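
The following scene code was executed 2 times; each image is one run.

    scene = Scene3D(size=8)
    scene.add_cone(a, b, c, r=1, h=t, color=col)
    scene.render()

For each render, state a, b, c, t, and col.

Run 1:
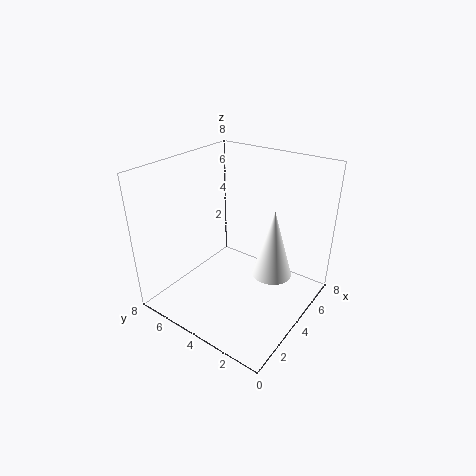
a = 3.5; b = 1.5; c = 3; t = 3.5; col = 'white'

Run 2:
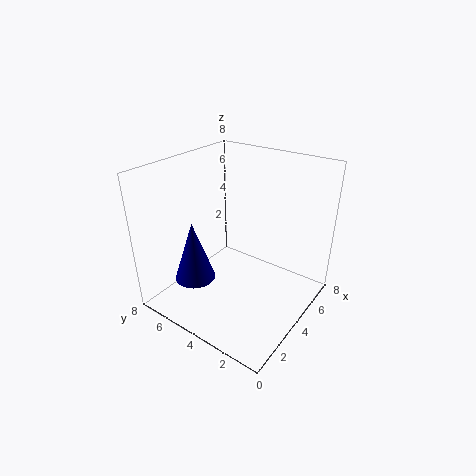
a = 1; b = 4.5; c = 3; t = 3; col = 'navy'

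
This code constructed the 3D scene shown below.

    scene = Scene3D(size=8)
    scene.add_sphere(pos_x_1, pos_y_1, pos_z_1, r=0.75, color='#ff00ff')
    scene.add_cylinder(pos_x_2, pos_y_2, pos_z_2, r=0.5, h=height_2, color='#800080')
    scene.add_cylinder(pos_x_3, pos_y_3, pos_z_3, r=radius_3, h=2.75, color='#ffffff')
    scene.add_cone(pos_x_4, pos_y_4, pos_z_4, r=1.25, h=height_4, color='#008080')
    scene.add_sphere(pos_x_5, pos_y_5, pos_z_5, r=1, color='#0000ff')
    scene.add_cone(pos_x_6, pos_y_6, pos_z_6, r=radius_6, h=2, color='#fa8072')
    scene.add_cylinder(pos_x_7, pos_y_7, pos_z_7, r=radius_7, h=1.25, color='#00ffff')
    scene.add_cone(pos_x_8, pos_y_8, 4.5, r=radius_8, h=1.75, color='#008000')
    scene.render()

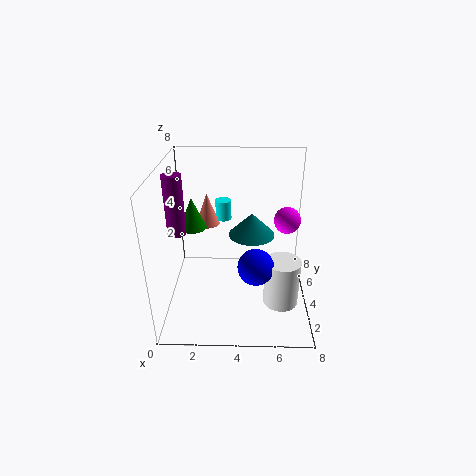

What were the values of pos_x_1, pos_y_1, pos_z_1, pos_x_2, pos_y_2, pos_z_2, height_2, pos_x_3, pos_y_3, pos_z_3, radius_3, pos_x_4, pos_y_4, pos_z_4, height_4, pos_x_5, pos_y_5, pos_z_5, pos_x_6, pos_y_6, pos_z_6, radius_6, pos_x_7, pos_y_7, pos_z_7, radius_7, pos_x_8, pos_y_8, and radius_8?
pos_x_1 = 6.75
pos_y_1 = 4.75
pos_z_1 = 4.75
pos_x_2 = 0.75
pos_y_2 = 3.5
pos_z_2 = 4.5
height_2 = 3.25
pos_x_3 = 6.5
pos_y_3 = 3.25
pos_z_3 = 0.25
radius_3 = 1
pos_x_4 = 4.75
pos_y_4 = 4
pos_z_4 = 4.25
height_4 = 1.25
pos_x_5 = 5
pos_y_5 = 3
pos_z_5 = 2.75
pos_x_6 = 2
pos_y_6 = 6.75
pos_z_6 = 3.5
radius_6 = 0.75
pos_x_7 = 3
pos_y_7 = 7
pos_z_7 = 3.75
radius_7 = 0.5
pos_x_8 = 1.5
pos_y_8 = 4.25
radius_8 = 0.75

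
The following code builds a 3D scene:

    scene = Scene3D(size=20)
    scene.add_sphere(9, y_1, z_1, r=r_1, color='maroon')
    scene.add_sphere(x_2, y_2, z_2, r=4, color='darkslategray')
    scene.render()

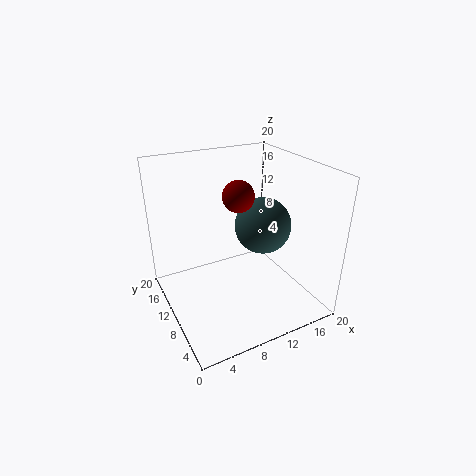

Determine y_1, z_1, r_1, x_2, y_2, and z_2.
y_1 = 8, z_1 = 17, r_1 = 2, x_2 = 14, y_2 = 10, z_2 = 11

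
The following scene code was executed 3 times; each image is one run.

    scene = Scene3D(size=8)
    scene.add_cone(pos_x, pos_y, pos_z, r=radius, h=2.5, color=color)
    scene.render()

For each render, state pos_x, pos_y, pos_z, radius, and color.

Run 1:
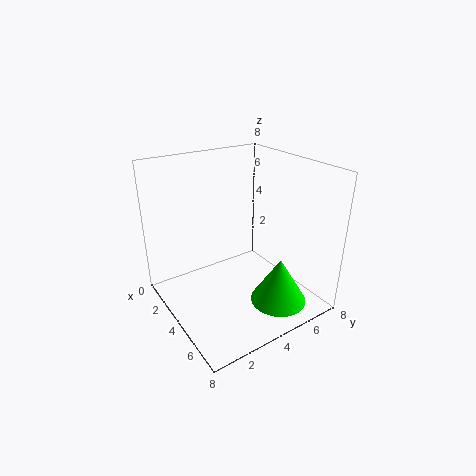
pos_x = 6.5; pos_y = 5; pos_z = 1; radius = 1.5; color = 'lime'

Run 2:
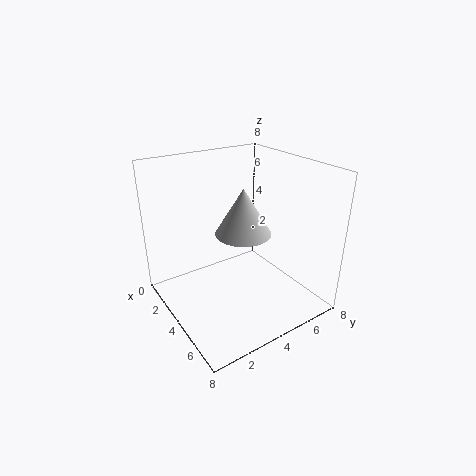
pos_x = 4.5; pos_y = 4; pos_z = 4.5; radius = 1.5; color = 'lightgray'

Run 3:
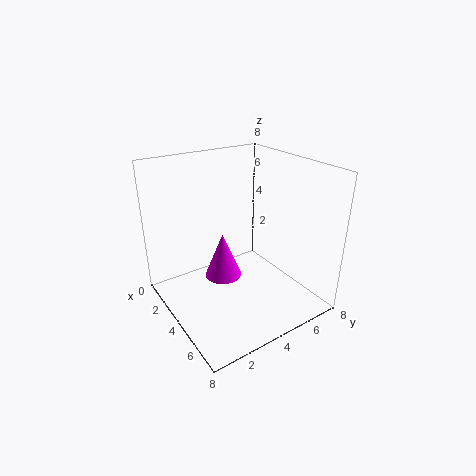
pos_x = 4; pos_y = 3; pos_z = 2; radius = 1; color = 'magenta'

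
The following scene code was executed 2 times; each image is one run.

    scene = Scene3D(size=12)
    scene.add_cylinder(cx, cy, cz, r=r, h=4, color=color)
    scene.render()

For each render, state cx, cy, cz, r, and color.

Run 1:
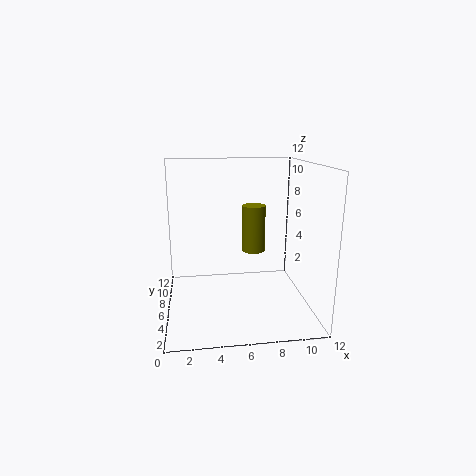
cx = 7.5; cy = 7; cz = 4.5; r = 1; color = 'olive'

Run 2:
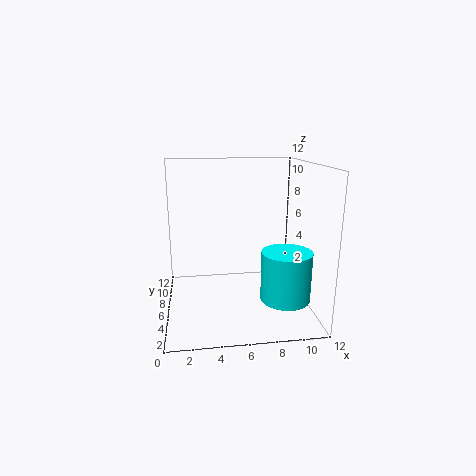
cx = 9.5; cy = 3.5; cz = 1.5; r = 2; color = 'cyan'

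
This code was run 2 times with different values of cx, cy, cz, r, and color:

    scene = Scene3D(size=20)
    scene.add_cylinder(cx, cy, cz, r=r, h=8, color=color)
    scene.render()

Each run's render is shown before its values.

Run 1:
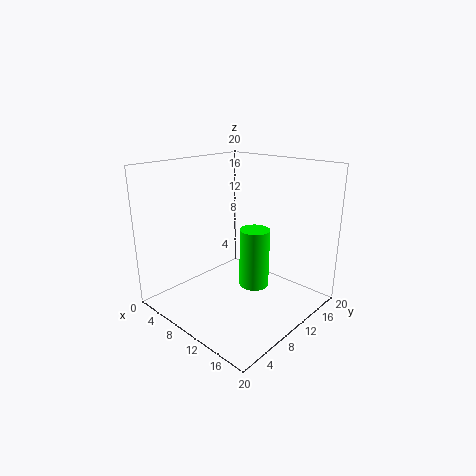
cx = 13, cy = 10, cz = 4, r = 2, color = 'lime'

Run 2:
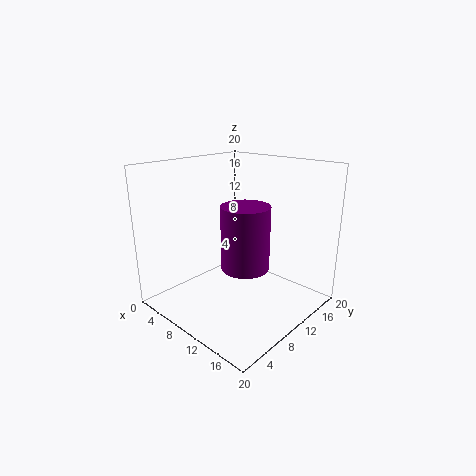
cx = 14, cy = 7, cz = 8, r = 3, color = 'purple'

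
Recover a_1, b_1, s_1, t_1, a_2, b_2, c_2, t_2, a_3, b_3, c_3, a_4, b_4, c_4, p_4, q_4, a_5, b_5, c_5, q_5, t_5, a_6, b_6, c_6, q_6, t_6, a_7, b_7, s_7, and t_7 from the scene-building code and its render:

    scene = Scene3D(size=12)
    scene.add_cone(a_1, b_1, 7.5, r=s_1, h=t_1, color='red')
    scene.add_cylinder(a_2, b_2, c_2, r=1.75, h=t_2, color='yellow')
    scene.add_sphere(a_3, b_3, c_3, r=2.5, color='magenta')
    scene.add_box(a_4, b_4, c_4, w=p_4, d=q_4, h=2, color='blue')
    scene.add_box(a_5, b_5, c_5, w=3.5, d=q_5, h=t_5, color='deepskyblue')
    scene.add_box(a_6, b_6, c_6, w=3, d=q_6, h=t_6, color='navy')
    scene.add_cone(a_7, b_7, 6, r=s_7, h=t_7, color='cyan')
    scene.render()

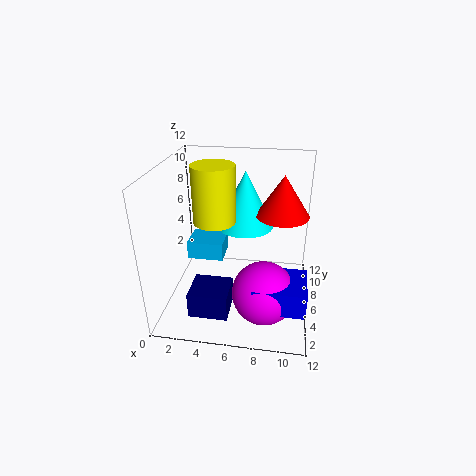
a_1 = 9.5, b_1 = 7.75, s_1 = 2.25, t_1 = 3.5, a_2 = 4, b_2 = 6.25, c_2 = 7.25, t_2 = 4.75, a_3 = 8.5, b_3 = 3.25, c_3 = 2.75, a_4 = 7.75, b_4 = 1.25, c_4 = 2.25, p_4 = 4, q_4 = 3.5, a_5 = 0.5, b_5 = 8.75, c_5 = 1.75, q_5 = 3, t_5 = 1.75, a_6 = 3, b_6 = 0.75, c_6 = 1.75, q_6 = 2.75, t_6 = 2, a_7 = 6.25, b_7 = 8.5, s_7 = 2.5, t_7 = 5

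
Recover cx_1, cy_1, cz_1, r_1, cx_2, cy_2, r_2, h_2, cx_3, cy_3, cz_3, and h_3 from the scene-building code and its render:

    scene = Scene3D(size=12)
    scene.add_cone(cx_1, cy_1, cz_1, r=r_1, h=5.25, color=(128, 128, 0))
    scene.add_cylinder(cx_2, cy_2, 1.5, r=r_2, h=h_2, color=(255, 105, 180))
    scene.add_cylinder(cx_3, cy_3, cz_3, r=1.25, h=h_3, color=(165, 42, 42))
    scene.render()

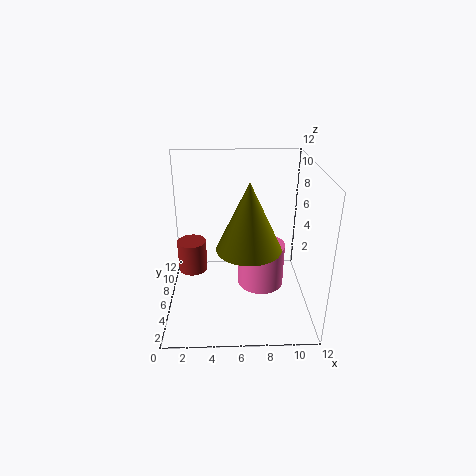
cx_1 = 6.75
cy_1 = 3.75
cz_1 = 6.25
r_1 = 2.5
cx_2 = 8
cy_2 = 6.25
r_2 = 2
h_2 = 3.75
cx_3 = 2
cy_3 = 7
cz_3 = 2.5
h_3 = 2.75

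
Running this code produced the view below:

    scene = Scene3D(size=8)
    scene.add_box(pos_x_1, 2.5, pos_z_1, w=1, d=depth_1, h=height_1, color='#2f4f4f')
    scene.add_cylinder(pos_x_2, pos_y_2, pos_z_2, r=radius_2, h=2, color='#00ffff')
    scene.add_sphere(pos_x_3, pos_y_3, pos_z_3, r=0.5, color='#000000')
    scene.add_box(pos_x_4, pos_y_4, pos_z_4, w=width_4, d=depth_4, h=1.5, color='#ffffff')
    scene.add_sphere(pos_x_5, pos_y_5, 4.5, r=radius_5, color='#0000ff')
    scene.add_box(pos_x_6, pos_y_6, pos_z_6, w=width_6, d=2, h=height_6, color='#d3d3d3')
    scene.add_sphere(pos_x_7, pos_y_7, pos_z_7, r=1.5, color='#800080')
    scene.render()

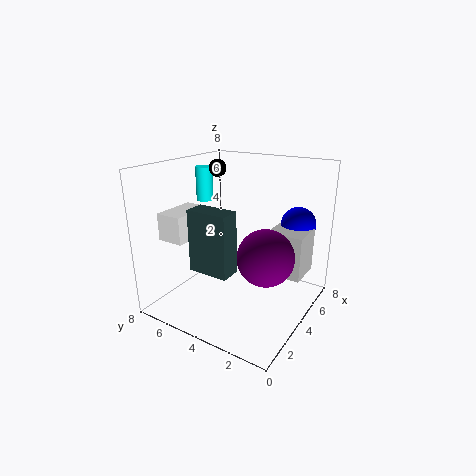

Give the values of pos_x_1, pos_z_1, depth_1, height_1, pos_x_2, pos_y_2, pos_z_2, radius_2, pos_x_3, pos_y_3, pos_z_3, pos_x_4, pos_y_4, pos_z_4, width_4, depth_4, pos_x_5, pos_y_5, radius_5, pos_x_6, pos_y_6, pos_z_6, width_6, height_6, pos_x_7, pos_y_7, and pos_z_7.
pos_x_1 = 0.5
pos_z_1 = 3.5
depth_1 = 2
height_1 = 3
pos_x_2 = 5
pos_y_2 = 7
pos_z_2 = 5.5
radius_2 = 0.5
pos_x_3 = 5
pos_y_3 = 6
pos_z_3 = 7.5
pos_x_4 = 1.5
pos_y_4 = 6
pos_z_4 = 4
width_4 = 2.5
depth_4 = 1.5
pos_x_5 = 6.5
pos_y_5 = 1.5
radius_5 = 1
pos_x_6 = 4.5
pos_y_6 = 0.5
pos_z_6 = 2
width_6 = 2
height_6 = 2.5
pos_x_7 = 3.5
pos_y_7 = 2
pos_z_7 = 3.5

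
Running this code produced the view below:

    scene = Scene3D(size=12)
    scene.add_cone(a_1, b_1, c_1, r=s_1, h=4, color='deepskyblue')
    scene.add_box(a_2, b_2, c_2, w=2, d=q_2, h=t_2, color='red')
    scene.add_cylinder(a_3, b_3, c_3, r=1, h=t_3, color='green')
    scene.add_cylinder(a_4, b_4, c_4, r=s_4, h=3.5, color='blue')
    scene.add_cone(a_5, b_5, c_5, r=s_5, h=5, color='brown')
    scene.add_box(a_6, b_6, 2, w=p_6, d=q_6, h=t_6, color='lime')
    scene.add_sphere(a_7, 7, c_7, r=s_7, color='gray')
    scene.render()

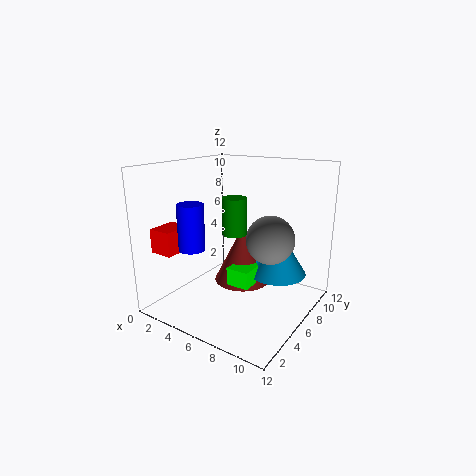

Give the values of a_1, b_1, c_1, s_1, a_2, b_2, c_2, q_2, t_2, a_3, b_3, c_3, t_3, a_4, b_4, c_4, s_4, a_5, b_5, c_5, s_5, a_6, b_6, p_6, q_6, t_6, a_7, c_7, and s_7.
a_1 = 8.5, b_1 = 8.5, c_1 = 2.5, s_1 = 2.5, a_2 = 0.5, b_2 = 1.5, c_2 = 5, q_2 = 2.5, t_2 = 2, a_3 = 6, b_3 = 5.5, c_3 = 6.5, t_3 = 3, a_4 = 4.5, b_4 = 2, c_4 = 6, s_4 = 1, a_5 = 5.5, b_5 = 7.5, c_5 = 1.5, s_5 = 2.5, a_6 = 5.5, b_6 = 5, p_6 = 2, q_6 = 3, t_6 = 1.5, a_7 = 8.5, c_7 = 6, s_7 = 2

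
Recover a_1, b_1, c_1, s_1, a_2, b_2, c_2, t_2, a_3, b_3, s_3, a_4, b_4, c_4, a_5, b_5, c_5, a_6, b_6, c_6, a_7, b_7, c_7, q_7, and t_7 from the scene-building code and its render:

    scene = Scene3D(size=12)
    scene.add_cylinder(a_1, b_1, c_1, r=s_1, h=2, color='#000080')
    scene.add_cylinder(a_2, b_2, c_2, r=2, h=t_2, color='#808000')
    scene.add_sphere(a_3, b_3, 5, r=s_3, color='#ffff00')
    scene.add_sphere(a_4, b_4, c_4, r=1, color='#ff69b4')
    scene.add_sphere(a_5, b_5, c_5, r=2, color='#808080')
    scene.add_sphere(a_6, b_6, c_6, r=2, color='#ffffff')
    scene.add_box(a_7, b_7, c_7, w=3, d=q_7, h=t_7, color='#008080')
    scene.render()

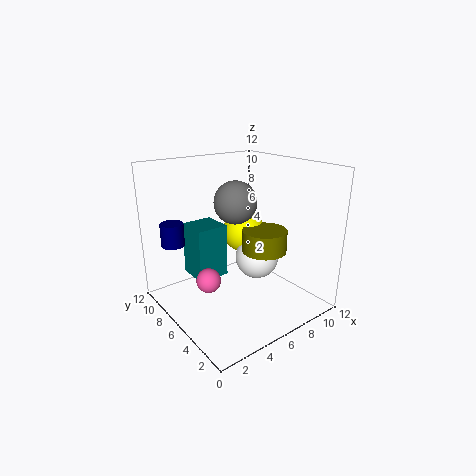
a_1 = 2; b_1 = 10; c_1 = 5; s_1 = 1; a_2 = 9; b_2 = 6; c_2 = 4; t_2 = 2; a_3 = 9; b_3 = 9; s_3 = 2; a_4 = 3; b_4 = 6; c_4 = 3; a_5 = 8; b_5 = 9; c_5 = 8; a_6 = 9; b_6 = 7; c_6 = 3; a_7 = 4; b_7 = 9; c_7 = 1; q_7 = 3; t_7 = 5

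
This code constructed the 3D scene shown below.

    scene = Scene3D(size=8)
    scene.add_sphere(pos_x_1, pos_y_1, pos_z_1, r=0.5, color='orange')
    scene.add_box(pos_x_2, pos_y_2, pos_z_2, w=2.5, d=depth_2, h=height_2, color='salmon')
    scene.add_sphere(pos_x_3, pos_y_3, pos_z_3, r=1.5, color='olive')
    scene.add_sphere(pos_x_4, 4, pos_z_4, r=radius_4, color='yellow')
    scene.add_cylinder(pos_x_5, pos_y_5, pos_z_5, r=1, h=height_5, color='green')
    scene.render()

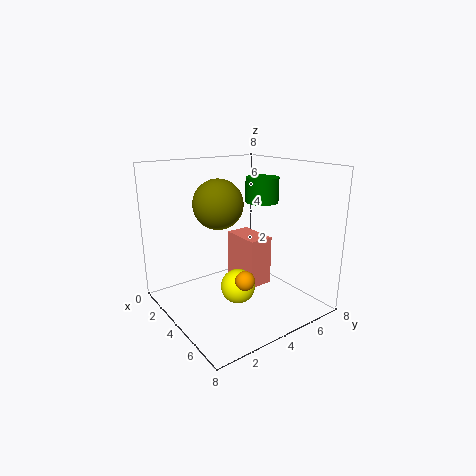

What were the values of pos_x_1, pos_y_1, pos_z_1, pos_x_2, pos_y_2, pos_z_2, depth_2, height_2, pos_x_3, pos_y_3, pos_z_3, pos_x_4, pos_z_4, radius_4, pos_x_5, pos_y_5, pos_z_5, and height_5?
pos_x_1 = 6, pos_y_1 = 3, pos_z_1 = 2.5, pos_x_2 = 1.5, pos_y_2 = 5, pos_z_2 = 0.5, depth_2 = 1.5, height_2 = 3, pos_x_3 = 2, pos_y_3 = 4, pos_z_3 = 5.5, pos_x_4 = 4, pos_z_4 = 1, radius_4 = 1, pos_x_5 = 3, pos_y_5 = 6.5, pos_z_5 = 5.5, height_5 = 1.5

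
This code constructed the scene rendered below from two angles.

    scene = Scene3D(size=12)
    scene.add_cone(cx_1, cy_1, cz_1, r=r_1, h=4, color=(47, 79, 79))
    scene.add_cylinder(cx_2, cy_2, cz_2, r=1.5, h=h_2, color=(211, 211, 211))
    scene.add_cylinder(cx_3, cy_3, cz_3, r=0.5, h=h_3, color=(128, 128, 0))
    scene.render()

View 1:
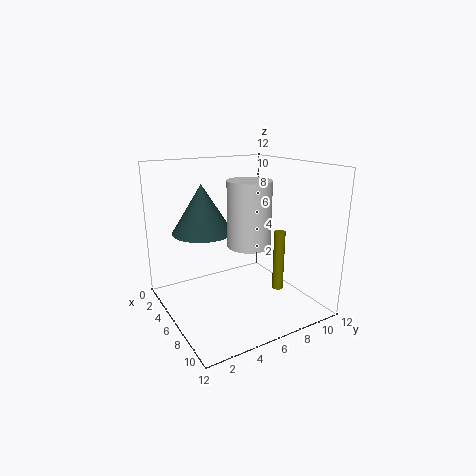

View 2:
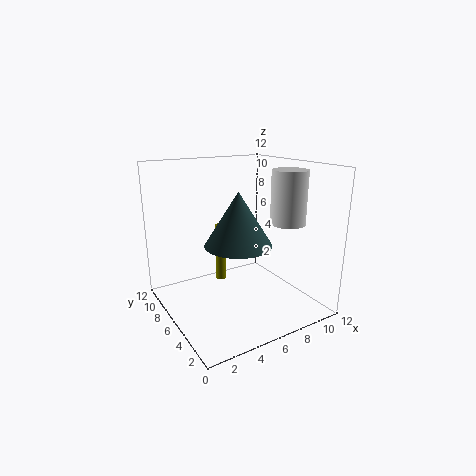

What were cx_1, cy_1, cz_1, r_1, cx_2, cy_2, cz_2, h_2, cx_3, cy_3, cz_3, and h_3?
cx_1 = 4.5, cy_1 = 3.5, cz_1 = 6.5, r_1 = 2.5, cx_2 = 10, cy_2 = 4.5, cz_2 = 7, h_2 = 4.5, cx_3 = 6.5, cy_3 = 10, cz_3 = 0.5, h_3 = 5.5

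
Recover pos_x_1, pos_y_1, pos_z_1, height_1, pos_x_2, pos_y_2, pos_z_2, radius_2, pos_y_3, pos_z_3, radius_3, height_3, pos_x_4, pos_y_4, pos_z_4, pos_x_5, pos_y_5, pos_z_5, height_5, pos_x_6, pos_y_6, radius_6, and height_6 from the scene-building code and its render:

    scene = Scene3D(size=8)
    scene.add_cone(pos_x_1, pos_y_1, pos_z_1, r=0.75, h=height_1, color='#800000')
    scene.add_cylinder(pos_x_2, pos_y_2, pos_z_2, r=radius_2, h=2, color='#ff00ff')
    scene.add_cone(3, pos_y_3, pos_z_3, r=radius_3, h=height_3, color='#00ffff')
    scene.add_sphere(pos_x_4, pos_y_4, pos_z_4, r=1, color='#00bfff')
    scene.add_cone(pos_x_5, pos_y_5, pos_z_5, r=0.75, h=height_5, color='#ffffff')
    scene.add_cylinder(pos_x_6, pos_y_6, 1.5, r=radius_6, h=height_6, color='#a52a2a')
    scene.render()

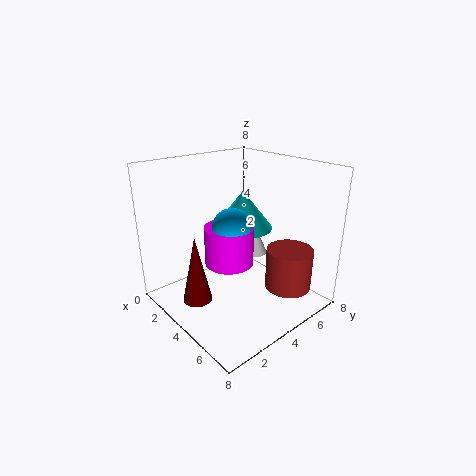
pos_x_1 = 4.25
pos_y_1 = 1
pos_z_1 = 1.5
height_1 = 3.5
pos_x_2 = 4.75
pos_y_2 = 2.75
pos_z_2 = 3.25
radius_2 = 1.25
pos_y_3 = 5.25
pos_z_3 = 4
radius_3 = 1.75
height_3 = 2.25
pos_x_4 = 5
pos_y_4 = 2.75
pos_z_4 = 5.25
pos_x_5 = 4
pos_y_5 = 5.25
pos_z_5 = 2.75
height_5 = 1.75
pos_x_6 = 6.5
pos_y_6 = 5.5
radius_6 = 1.25
height_6 = 2.25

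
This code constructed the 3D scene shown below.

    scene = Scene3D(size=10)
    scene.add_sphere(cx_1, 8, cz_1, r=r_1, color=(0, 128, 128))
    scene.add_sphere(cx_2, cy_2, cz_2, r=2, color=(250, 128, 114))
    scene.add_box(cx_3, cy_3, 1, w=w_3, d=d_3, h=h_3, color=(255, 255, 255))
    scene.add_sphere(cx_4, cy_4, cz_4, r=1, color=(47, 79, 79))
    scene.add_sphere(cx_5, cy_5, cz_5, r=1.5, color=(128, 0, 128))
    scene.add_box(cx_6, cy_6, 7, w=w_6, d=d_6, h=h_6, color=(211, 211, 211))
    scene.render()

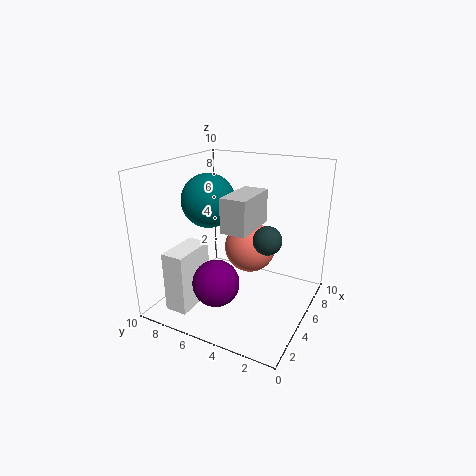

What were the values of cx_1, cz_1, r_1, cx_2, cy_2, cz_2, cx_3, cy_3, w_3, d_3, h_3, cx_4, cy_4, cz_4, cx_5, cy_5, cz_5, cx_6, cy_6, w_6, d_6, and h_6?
cx_1 = 6; cz_1 = 7; r_1 = 2; cx_2 = 8; cy_2 = 5.5; cz_2 = 3; cx_3 = 0.5; cy_3 = 6.5; w_3 = 3; d_3 = 1.5; h_3 = 4; cx_4 = 5.5; cy_4 = 3; cz_4 = 5; cx_5 = 2; cy_5 = 5; cz_5 = 3; cx_6 = 1; cy_6 = 2.5; w_6 = 3; d_6 = 1.5; h_6 = 2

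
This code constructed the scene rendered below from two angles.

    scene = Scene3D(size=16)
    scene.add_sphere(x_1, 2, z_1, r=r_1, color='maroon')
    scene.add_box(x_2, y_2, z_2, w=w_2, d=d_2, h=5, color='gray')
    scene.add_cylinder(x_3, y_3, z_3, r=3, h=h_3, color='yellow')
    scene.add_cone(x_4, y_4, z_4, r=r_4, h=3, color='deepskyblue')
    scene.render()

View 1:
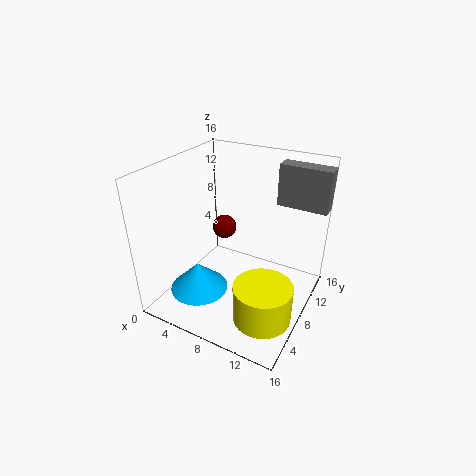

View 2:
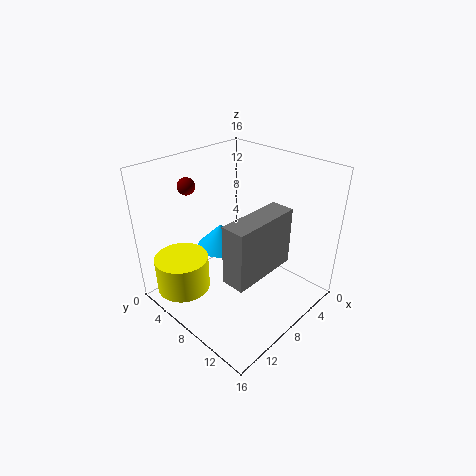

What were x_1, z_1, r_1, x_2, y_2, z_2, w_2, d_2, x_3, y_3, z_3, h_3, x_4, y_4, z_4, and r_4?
x_1 = 10, z_1 = 13, r_1 = 1, x_2 = 10, y_2 = 14, z_2 = 10, w_2 = 6, d_2 = 2, x_3 = 13, y_3 = 4, z_3 = 2, h_3 = 4, x_4 = 6, y_4 = 3, z_4 = 4, r_4 = 3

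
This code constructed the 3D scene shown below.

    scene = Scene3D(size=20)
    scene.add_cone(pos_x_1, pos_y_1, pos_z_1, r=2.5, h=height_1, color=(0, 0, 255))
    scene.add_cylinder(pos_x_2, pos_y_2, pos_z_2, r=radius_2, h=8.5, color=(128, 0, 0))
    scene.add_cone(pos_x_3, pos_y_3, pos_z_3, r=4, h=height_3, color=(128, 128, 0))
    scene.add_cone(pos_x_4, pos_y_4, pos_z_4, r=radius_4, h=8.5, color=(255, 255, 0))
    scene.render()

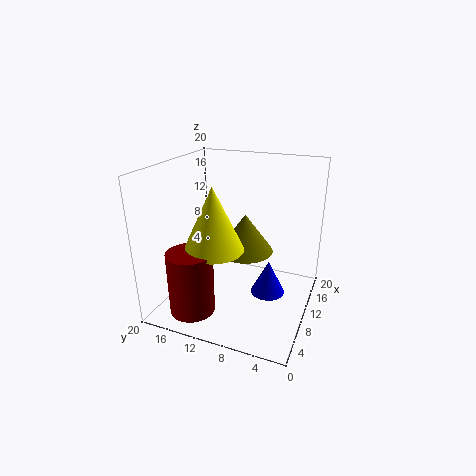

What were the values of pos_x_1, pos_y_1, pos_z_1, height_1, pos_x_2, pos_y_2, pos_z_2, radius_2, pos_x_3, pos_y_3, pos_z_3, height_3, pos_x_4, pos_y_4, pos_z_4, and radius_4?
pos_x_1 = 12
pos_y_1 = 6
pos_z_1 = 1
height_1 = 5
pos_x_2 = 3.5
pos_y_2 = 14
pos_z_2 = 1.5
radius_2 = 3
pos_x_3 = 11.5
pos_y_3 = 9.5
pos_z_3 = 7.5
height_3 = 5.5
pos_x_4 = 6.5
pos_y_4 = 12
pos_z_4 = 9.5
radius_4 = 4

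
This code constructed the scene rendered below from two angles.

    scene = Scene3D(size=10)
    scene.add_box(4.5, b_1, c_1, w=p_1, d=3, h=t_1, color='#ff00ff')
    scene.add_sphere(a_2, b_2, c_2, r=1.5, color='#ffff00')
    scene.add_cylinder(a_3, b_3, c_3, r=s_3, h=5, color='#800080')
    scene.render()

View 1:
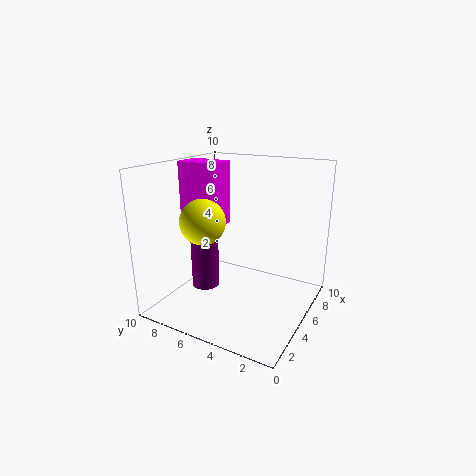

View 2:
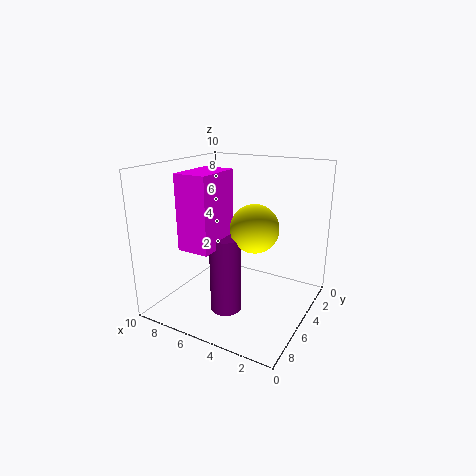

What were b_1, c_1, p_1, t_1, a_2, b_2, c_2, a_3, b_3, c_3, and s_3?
b_1 = 6.5
c_1 = 5.5
p_1 = 2
t_1 = 4.5
a_2 = 3
b_2 = 6.5
c_2 = 6.5
a_3 = 4.5
b_3 = 7.5
c_3 = 1
s_3 = 1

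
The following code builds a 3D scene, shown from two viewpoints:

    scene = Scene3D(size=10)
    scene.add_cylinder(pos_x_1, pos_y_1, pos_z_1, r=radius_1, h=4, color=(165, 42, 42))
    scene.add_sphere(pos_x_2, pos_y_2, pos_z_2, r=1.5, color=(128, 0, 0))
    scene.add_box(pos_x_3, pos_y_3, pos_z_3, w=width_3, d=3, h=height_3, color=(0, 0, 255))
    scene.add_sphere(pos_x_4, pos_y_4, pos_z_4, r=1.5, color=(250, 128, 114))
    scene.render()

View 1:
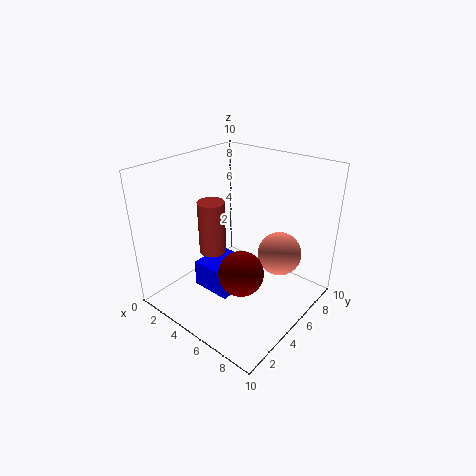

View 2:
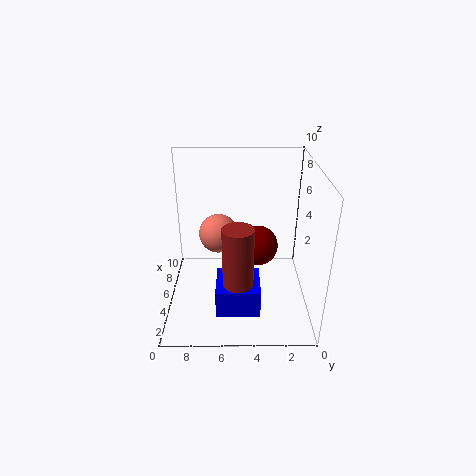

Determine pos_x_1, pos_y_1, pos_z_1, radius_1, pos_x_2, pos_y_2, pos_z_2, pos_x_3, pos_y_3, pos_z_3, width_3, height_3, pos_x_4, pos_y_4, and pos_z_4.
pos_x_1 = 2.5; pos_y_1 = 5; pos_z_1 = 3; radius_1 = 1; pos_x_2 = 6.5; pos_y_2 = 3.5; pos_z_2 = 3.5; pos_x_3 = 2; pos_y_3 = 3.5; pos_z_3 = 0.5; width_3 = 3; height_3 = 2; pos_x_4 = 7.5; pos_y_4 = 6.5; pos_z_4 = 4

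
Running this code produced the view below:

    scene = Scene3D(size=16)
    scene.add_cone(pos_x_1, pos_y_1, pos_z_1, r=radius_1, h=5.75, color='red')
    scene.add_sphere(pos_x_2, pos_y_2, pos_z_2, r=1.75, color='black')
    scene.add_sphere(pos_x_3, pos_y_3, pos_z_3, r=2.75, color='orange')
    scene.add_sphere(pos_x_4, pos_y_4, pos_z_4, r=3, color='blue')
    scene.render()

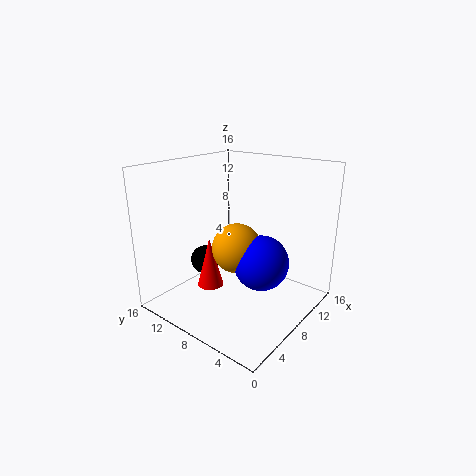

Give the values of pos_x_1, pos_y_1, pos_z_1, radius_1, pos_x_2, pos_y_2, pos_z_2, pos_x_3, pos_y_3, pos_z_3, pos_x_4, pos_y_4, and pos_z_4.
pos_x_1 = 6.25; pos_y_1 = 10.75; pos_z_1 = 2; radius_1 = 1.5; pos_x_2 = 8; pos_y_2 = 13.25; pos_z_2 = 3.75; pos_x_3 = 7.5; pos_y_3 = 7.75; pos_z_3 = 7; pos_x_4 = 8.25; pos_y_4 = 5; pos_z_4 = 5.75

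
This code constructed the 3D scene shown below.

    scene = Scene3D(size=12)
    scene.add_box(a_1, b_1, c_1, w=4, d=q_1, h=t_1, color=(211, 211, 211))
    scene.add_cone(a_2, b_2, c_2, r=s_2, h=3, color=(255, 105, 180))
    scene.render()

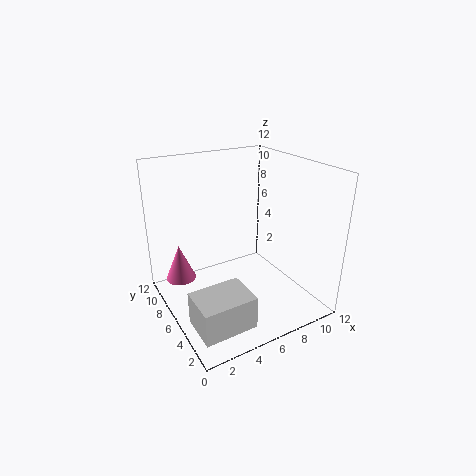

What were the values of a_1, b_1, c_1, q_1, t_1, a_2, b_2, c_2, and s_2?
a_1 = 0.25
b_1 = 0.25
c_1 = 1.75
q_1 = 3
t_1 = 2.5
a_2 = 1.5
b_2 = 8
c_2 = 2.5
s_2 = 1.25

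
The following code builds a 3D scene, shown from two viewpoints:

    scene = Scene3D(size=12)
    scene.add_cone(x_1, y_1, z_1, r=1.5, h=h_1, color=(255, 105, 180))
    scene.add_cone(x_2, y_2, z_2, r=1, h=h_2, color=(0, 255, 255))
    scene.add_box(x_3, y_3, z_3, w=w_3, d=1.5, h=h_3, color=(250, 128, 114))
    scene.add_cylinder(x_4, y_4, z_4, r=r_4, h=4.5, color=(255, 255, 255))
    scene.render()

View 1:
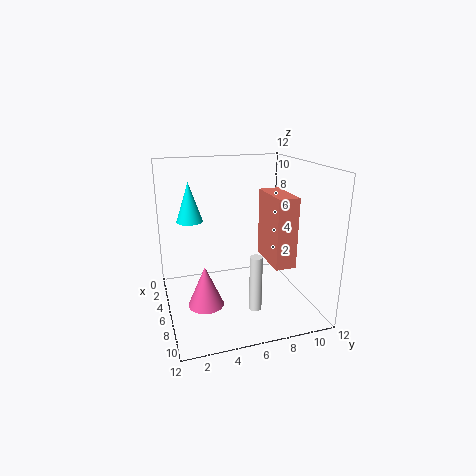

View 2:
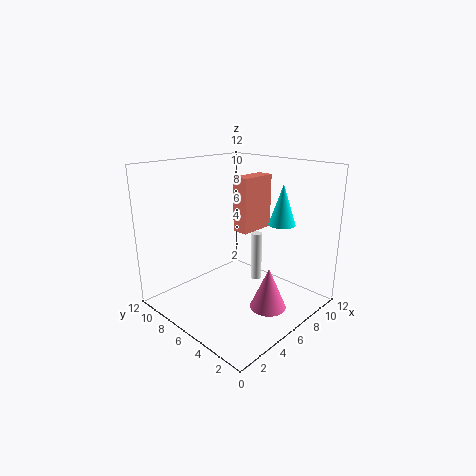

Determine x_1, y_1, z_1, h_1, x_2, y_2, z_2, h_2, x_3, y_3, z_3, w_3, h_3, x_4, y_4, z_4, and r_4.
x_1 = 6.5; y_1 = 3; z_1 = 0.5; h_1 = 3.5; x_2 = 6.5; y_2 = 2; z_2 = 8; h_2 = 3; x_3 = 8; y_3 = 7; z_3 = 5.5; w_3 = 3.5; h_3 = 5; x_4 = 9; y_4 = 6.5; z_4 = 1; r_4 = 0.5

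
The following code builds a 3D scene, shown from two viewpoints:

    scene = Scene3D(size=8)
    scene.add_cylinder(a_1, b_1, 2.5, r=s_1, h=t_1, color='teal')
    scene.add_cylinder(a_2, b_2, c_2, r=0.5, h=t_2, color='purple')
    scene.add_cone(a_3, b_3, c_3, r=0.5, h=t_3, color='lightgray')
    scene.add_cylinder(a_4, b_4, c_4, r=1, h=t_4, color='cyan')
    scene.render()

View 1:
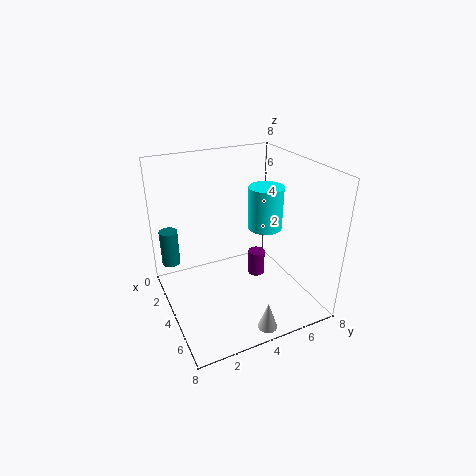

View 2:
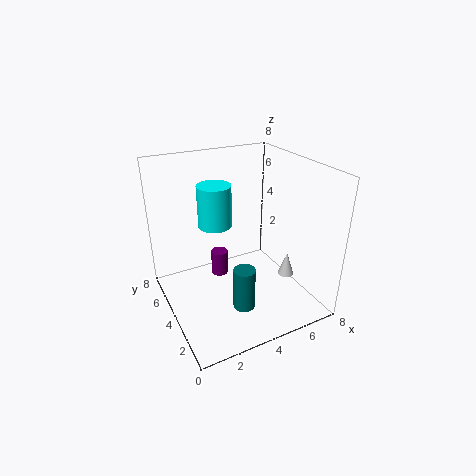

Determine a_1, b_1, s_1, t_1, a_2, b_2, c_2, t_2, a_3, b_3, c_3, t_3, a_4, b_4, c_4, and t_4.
a_1 = 2.5; b_1 = 0.5; s_1 = 0.5; t_1 = 2; a_2 = 3.5; b_2 = 5.5; c_2 = 1; t_2 = 1.5; a_3 = 7.5; b_3 = 4; c_3 = 0.5; t_3 = 1.5; a_4 = 3.5; b_4 = 6; c_4 = 4; t_4 = 2.5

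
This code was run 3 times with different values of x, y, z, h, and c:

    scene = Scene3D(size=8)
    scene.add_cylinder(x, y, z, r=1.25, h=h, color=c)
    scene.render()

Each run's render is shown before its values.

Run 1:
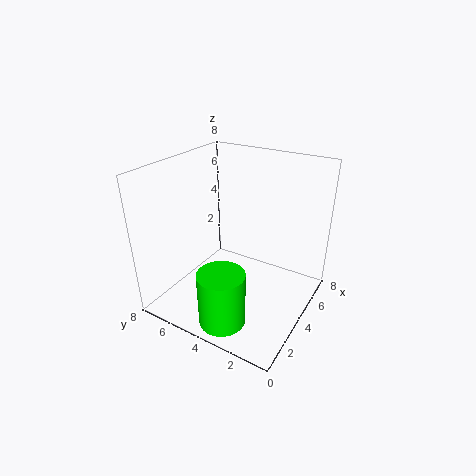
x = 1.5
y = 3.5
z = 0.25
h = 3
c = 'lime'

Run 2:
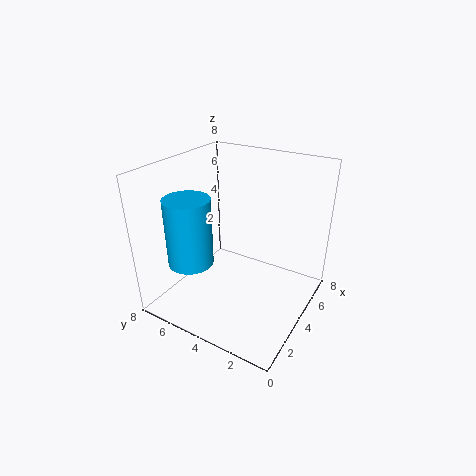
x = 2.25
y = 6
z = 2.75
h = 3.75
c = 'deepskyblue'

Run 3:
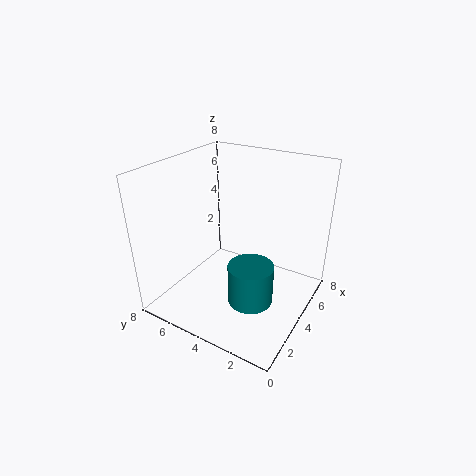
x = 3.25
y = 2.75
z = 0.75
h = 2.25
c = 'teal'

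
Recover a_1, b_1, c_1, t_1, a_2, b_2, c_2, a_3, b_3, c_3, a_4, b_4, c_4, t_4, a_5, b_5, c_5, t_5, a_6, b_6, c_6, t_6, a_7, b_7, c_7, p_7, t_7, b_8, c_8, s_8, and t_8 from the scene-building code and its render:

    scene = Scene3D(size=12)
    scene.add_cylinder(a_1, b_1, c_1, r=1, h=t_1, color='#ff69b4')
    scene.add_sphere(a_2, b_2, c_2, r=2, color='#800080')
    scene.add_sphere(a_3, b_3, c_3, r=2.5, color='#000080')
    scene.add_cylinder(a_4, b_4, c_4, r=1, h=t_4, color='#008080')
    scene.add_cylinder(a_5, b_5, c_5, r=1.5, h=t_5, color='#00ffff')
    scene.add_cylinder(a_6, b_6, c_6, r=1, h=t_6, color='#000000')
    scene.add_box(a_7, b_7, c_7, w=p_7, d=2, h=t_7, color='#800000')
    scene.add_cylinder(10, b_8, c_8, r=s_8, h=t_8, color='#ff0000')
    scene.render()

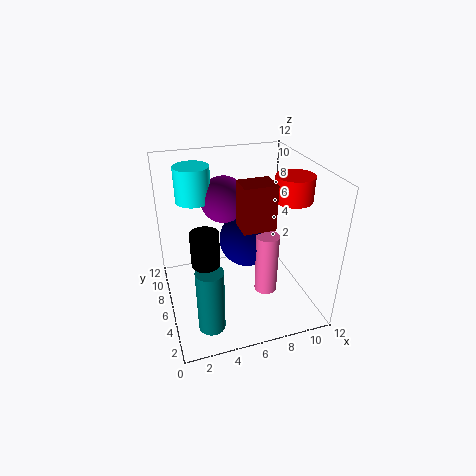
a_1 = 8.5, b_1 = 5.5, c_1 = 0.5, t_1 = 5.5, a_2 = 5.5, b_2 = 8.5, c_2 = 8.5, a_3 = 7.5, b_3 = 8, c_3 = 4.5, a_4 = 2.5, b_4 = 1.5, c_4 = 1.5, t_4 = 5, a_5 = 3, b_5 = 9, c_5 = 8.5, t_5 = 3, a_6 = 2.5, b_6 = 2.5, c_6 = 6.5, t_6 = 2.5, a_7 = 5.5, b_7 = 3, c_7 = 8, p_7 = 2.5, t_7 = 3.5, b_8 = 4.5, c_8 = 9.5, s_8 = 1.5, t_8 = 2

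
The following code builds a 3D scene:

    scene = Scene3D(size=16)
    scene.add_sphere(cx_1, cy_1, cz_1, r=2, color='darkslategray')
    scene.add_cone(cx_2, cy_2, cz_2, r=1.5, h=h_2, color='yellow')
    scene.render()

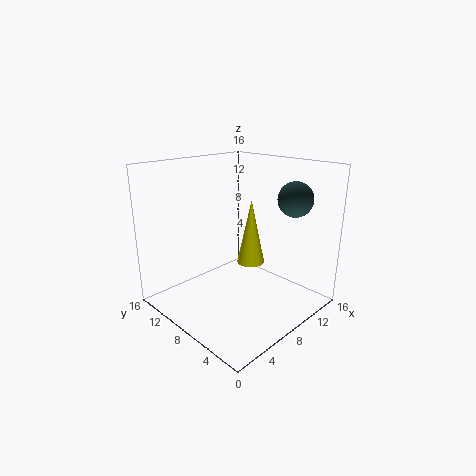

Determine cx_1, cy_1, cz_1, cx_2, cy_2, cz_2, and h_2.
cx_1 = 13.5; cy_1 = 4.5; cz_1 = 12; cx_2 = 8.5; cy_2 = 6.5; cz_2 = 5.5; h_2 = 7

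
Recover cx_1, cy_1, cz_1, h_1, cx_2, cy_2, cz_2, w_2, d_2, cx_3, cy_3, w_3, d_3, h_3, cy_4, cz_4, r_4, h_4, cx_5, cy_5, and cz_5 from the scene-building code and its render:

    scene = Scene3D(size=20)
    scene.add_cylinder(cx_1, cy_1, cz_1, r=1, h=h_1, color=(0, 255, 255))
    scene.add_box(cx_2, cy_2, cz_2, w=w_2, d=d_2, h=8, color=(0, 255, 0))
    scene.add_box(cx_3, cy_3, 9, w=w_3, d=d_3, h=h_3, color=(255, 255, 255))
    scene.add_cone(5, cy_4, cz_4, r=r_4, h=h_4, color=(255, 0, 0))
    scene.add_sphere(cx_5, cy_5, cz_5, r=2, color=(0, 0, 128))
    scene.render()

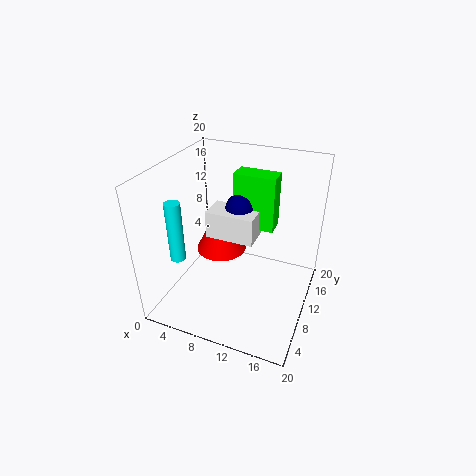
cx_1 = 4, cy_1 = 4, cz_1 = 9, h_1 = 8, cx_2 = 8, cy_2 = 13, cz_2 = 10, w_2 = 6, d_2 = 3, cx_3 = 5, cy_3 = 10, w_3 = 7, d_3 = 4, h_3 = 4, cy_4 = 15, cz_4 = 4, r_4 = 4, h_4 = 8, cx_5 = 9, cy_5 = 13, cz_5 = 13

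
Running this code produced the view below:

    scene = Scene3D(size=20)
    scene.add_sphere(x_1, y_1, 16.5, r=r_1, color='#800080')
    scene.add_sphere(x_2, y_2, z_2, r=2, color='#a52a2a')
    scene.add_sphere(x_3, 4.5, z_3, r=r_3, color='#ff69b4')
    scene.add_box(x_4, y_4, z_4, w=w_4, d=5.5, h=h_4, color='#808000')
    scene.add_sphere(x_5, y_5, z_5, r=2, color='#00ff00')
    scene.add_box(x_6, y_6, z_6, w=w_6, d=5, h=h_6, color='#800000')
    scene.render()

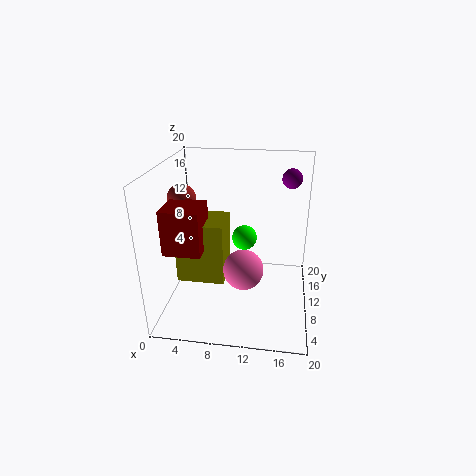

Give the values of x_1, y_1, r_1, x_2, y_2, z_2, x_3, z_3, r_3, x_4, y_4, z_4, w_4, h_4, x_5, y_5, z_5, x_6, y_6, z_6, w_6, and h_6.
x_1 = 17, y_1 = 17.5, r_1 = 1.5, x_2 = 2, y_2 = 11, z_2 = 15, x_3 = 11.5, z_3 = 8.5, r_3 = 2.5, x_4 = 2, y_4 = 6.5, z_4 = 4.5, w_4 = 6.5, h_4 = 8.5, x_5 = 10, y_5 = 17, z_5 = 6.5, x_6 = 1, y_6 = 4.5, z_6 = 9.5, w_6 = 5, h_6 = 6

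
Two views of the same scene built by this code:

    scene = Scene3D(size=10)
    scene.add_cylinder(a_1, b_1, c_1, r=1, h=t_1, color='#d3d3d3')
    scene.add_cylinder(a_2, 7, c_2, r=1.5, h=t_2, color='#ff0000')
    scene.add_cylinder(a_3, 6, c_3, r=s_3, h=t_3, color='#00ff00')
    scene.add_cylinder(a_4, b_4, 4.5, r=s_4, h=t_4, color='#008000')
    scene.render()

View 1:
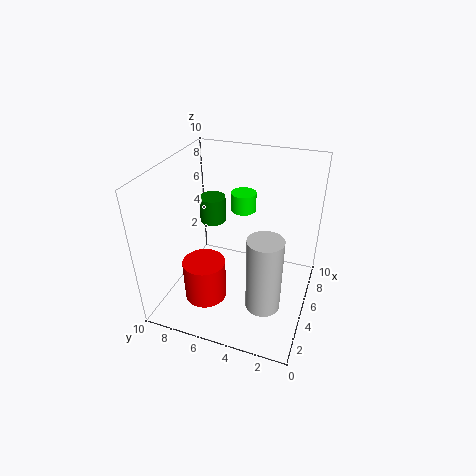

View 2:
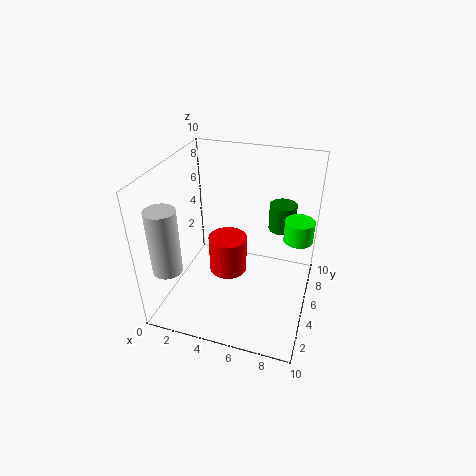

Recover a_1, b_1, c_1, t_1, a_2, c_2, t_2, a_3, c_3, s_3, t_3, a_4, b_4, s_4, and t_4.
a_1 = 1
b_1 = 2
c_1 = 3.5
t_1 = 4.5
a_2 = 3.5
c_2 = 0.5
t_2 = 3
a_3 = 9
c_3 = 5
s_3 = 1
t_3 = 1.5
a_4 = 7.5
b_4 = 8
s_4 = 1
t_4 = 2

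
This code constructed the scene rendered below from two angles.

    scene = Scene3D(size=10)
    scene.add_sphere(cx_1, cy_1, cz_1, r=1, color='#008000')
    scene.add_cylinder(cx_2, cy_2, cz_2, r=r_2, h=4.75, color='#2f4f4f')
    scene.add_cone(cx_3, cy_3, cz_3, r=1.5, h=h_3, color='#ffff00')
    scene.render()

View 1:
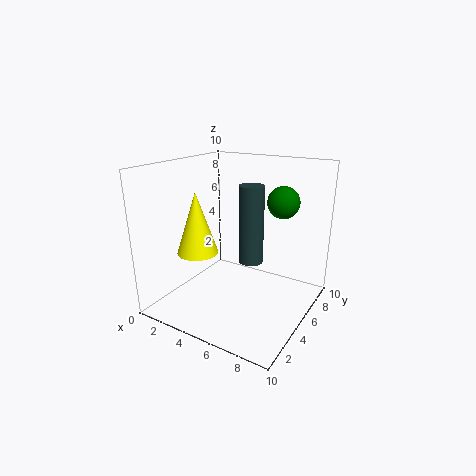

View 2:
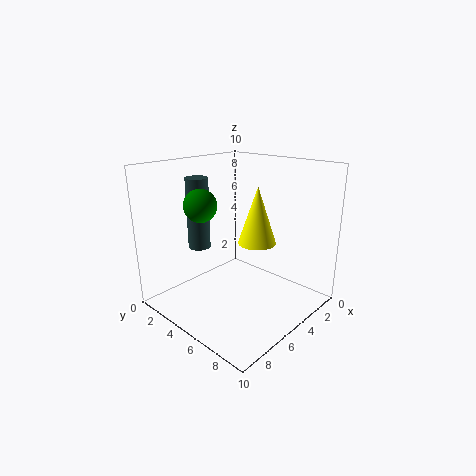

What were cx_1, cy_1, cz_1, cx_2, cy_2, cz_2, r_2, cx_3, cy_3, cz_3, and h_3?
cx_1 = 8.25, cy_1 = 5, cz_1 = 8, cx_2 = 7, cy_2 = 3.25, cz_2 = 4.5, r_2 = 0.75, cx_3 = 2, cy_3 = 4.25, cz_3 = 3.5, h_3 = 4.5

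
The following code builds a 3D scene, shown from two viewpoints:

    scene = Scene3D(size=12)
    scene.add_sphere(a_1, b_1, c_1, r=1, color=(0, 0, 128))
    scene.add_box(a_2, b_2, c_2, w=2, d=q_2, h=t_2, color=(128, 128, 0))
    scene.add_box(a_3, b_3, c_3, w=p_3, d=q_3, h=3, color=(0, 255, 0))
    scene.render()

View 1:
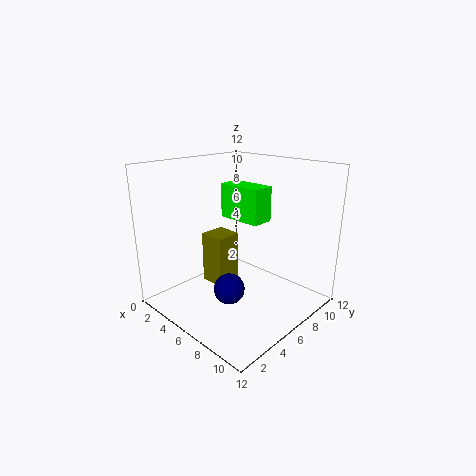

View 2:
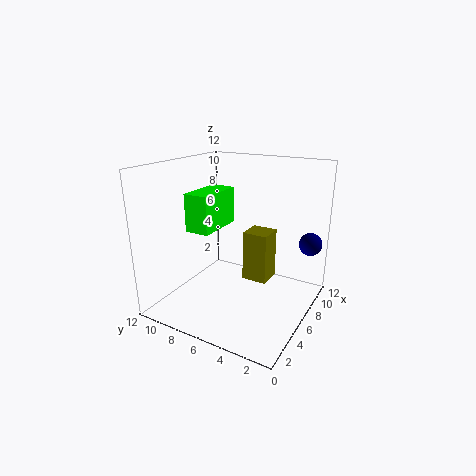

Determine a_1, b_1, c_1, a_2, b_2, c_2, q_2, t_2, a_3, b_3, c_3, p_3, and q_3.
a_1 = 10, b_1 = 1, c_1 = 5, a_2 = 5, b_2 = 3, c_2 = 3, q_2 = 2, t_2 = 4, a_3 = 3, b_3 = 7, c_3 = 7, p_3 = 4, q_3 = 2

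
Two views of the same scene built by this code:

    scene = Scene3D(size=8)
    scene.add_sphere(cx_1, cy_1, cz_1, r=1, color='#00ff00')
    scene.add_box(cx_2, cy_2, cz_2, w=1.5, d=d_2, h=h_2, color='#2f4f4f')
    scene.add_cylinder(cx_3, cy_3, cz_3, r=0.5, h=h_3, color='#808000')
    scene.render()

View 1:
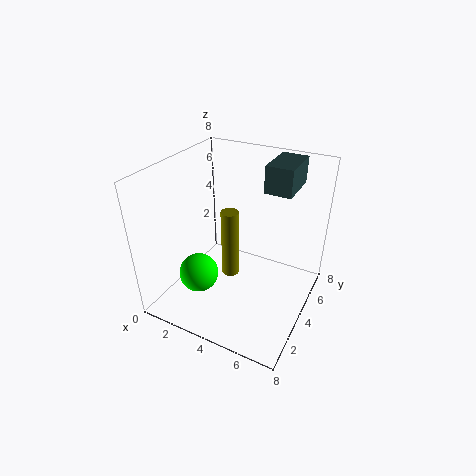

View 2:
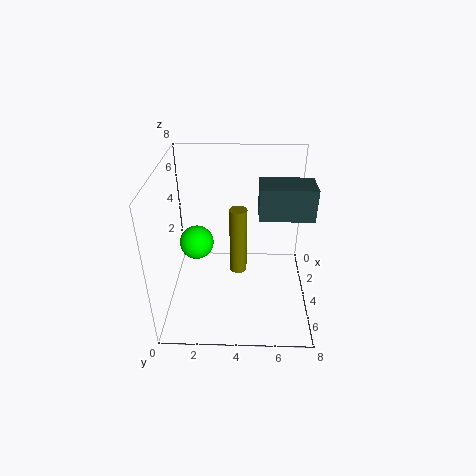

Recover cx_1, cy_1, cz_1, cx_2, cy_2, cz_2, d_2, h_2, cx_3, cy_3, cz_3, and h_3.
cx_1 = 3; cy_1 = 1.5; cz_1 = 3; cx_2 = 5; cy_2 = 5; cz_2 = 6.5; d_2 = 2.5; h_2 = 1.5; cx_3 = 3.5; cy_3 = 4; cz_3 = 1.5; h_3 = 4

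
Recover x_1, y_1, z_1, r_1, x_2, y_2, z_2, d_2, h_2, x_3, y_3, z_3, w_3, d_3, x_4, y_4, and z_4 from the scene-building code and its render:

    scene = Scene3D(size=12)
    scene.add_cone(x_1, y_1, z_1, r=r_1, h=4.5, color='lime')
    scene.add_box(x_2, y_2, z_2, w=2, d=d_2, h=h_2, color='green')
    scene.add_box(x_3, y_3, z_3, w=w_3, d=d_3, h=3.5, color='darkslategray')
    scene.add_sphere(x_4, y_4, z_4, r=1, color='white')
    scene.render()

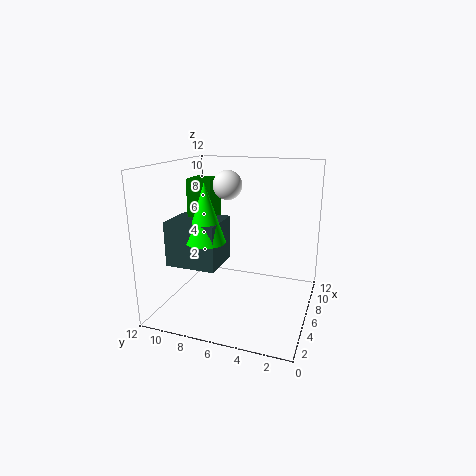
x_1 = 3
y_1 = 7.5
z_1 = 6.5
r_1 = 1.5
x_2 = 4
y_2 = 7.5
z_2 = 6.5
d_2 = 2
h_2 = 4.5
x_3 = 2
y_3 = 6.5
z_3 = 4.5
w_3 = 3.5
d_3 = 4
x_4 = 2.5
y_4 = 5.5
z_4 = 11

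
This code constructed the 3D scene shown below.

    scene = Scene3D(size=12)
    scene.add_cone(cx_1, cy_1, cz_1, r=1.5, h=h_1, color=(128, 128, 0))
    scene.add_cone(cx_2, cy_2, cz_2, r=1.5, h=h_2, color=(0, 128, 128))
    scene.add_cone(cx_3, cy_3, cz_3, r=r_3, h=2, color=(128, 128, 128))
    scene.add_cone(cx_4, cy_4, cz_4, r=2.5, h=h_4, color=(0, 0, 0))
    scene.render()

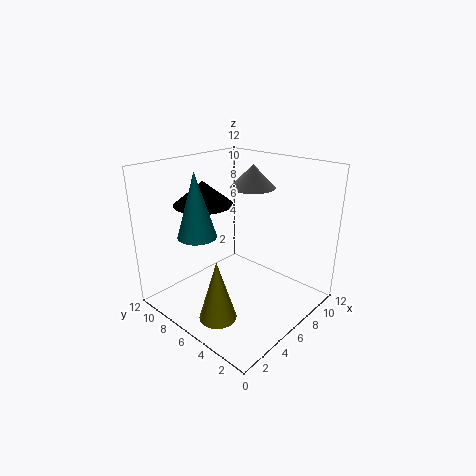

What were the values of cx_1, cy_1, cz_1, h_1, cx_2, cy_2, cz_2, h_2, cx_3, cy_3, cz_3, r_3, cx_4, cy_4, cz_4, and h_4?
cx_1 = 2.5, cy_1 = 5, cz_1 = 0.5, h_1 = 5, cx_2 = 2.5, cy_2 = 7, cz_2 = 7, h_2 = 5, cx_3 = 9, cy_3 = 7, cz_3 = 9.5, r_3 = 2, cx_4 = 5, cy_4 = 9, cz_4 = 8.5, h_4 = 2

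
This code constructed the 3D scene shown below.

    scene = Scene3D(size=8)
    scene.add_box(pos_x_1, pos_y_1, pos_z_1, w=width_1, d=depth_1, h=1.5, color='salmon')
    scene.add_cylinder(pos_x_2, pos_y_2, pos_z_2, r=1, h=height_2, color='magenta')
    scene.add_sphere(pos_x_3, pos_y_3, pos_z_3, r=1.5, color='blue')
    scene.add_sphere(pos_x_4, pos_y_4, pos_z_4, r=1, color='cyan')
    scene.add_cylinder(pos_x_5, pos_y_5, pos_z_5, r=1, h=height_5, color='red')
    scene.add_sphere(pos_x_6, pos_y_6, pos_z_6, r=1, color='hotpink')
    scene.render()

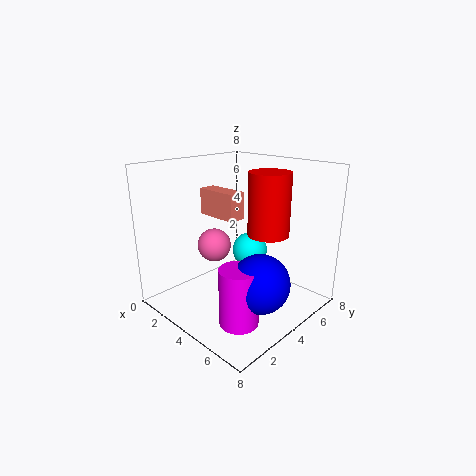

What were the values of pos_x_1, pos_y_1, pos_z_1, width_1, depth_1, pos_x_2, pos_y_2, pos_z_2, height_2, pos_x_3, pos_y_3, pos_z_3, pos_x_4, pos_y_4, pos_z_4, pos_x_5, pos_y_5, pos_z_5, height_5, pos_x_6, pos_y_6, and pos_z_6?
pos_x_1 = 1.5, pos_y_1 = 3.5, pos_z_1 = 5, width_1 = 2.5, depth_1 = 1, pos_x_2 = 6, pos_y_2 = 2, pos_z_2 = 0.5, height_2 = 3, pos_x_3 = 6.5, pos_y_3 = 3, pos_z_3 = 2.5, pos_x_4 = 4, pos_y_4 = 5, pos_z_4 = 3, pos_x_5 = 6.5, pos_y_5 = 3.5, pos_z_5 = 5, height_5 = 3, pos_x_6 = 2, pos_y_6 = 4, pos_z_6 = 3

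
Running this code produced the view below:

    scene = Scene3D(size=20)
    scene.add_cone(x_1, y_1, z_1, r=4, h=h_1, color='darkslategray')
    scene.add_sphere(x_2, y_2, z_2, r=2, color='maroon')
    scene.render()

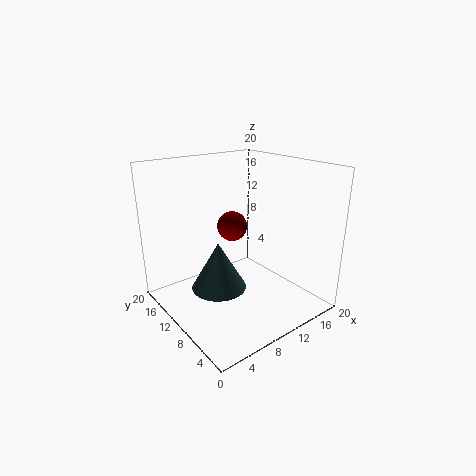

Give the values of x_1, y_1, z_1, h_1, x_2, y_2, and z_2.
x_1 = 8
y_1 = 12
z_1 = 2
h_1 = 7
x_2 = 9
y_2 = 10
z_2 = 12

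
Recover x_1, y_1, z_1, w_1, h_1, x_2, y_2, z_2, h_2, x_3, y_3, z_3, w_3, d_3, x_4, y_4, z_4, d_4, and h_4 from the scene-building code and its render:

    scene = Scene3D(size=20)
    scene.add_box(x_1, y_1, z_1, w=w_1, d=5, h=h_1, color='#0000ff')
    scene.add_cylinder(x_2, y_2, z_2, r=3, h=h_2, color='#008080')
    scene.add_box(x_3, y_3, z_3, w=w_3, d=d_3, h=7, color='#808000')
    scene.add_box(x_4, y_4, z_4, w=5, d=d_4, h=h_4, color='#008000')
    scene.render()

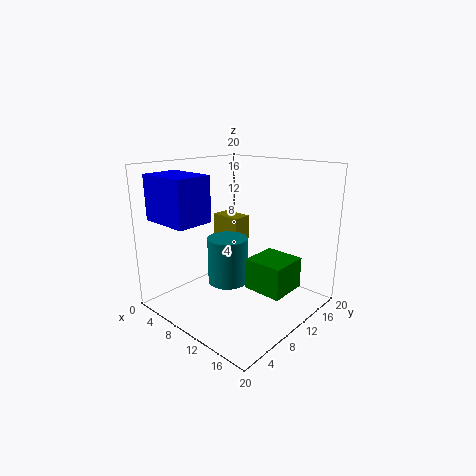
x_1 = 2, y_1 = 1, z_1 = 13, w_1 = 7, h_1 = 6, x_2 = 7, y_2 = 11, z_2 = 2, h_2 = 7, x_3 = 1, y_3 = 14, z_3 = 4, w_3 = 5, d_3 = 3, x_4 = 14, y_4 = 7, z_4 = 5, d_4 = 5, h_4 = 4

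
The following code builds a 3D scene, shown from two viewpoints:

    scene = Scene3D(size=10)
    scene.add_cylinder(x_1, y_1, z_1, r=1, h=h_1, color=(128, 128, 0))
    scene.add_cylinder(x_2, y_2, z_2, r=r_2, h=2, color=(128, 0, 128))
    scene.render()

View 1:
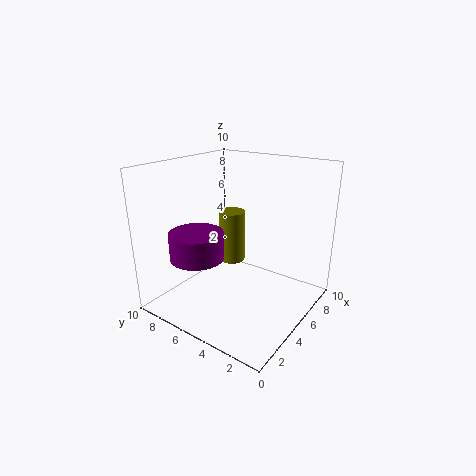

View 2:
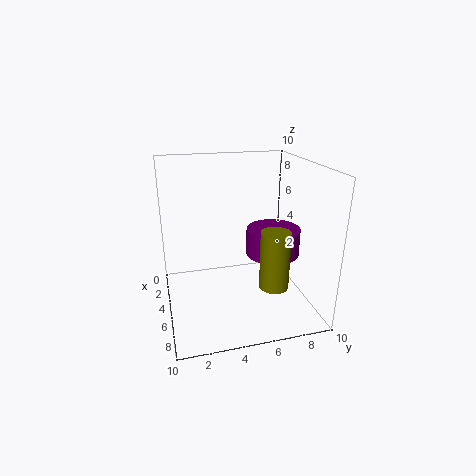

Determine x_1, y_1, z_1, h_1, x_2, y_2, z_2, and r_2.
x_1 = 7, y_1 = 7, z_1 = 2, h_1 = 4, x_2 = 4, y_2 = 8, z_2 = 3, r_2 = 2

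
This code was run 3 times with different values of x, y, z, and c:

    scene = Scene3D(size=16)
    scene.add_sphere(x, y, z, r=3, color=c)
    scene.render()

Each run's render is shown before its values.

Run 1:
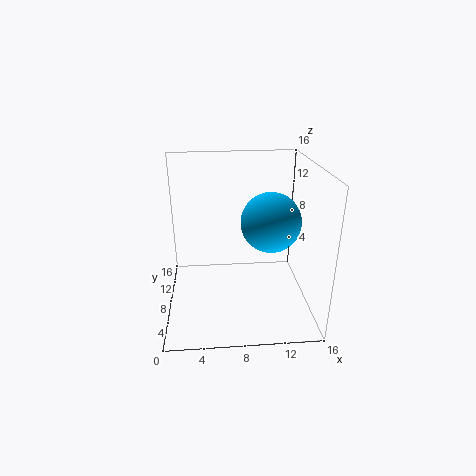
x = 11, y = 5, z = 11, c = 'deepskyblue'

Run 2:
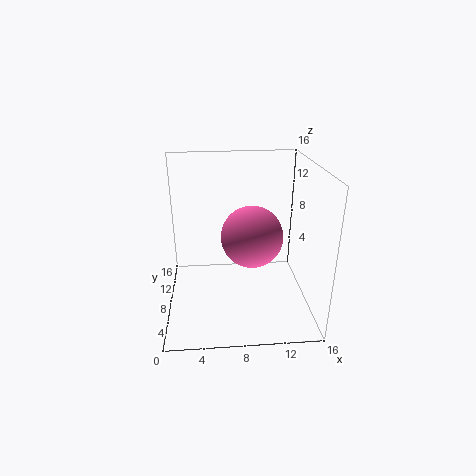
x = 9, y = 4, z = 10, c = 'hotpink'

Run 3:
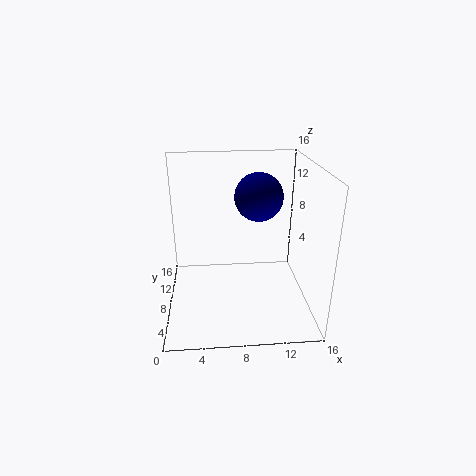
x = 11, y = 13, z = 11, c = 'navy'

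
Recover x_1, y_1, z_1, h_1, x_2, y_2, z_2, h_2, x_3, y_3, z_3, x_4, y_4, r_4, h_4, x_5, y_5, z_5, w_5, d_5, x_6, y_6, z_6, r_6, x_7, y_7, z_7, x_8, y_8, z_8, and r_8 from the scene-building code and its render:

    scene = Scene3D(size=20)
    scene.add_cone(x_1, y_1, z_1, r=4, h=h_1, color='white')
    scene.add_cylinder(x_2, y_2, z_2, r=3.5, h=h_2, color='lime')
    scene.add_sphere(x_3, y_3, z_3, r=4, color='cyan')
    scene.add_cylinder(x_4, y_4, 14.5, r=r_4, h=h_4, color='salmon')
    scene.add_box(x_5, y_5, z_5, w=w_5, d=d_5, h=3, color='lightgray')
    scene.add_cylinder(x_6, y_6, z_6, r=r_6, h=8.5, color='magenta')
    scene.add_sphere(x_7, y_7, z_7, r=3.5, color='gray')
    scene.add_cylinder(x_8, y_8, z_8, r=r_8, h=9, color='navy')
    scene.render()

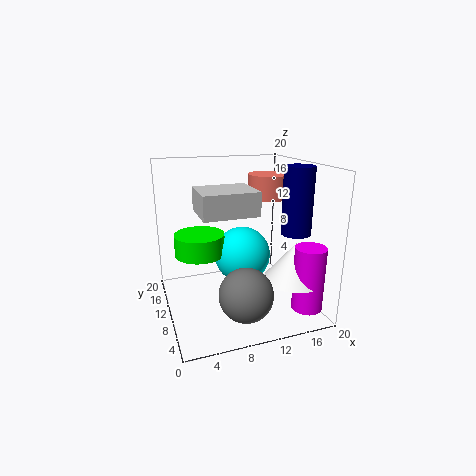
x_1 = 16; y_1 = 4.5; z_1 = 5.5; h_1 = 5; x_2 = 5; y_2 = 12; z_2 = 7.5; h_2 = 3; x_3 = 11; y_3 = 11; z_3 = 7; x_4 = 16; y_4 = 13.5; r_4 = 3; h_4 = 3.5; x_5 = 4; y_5 = 4.5; z_5 = 14.5; w_5 = 7; d_5 = 6; x_6 = 17; y_6 = 2.5; z_6 = 2; r_6 = 2; x_7 = 9; y_7 = 4; z_7 = 4.5; x_8 = 17; y_8 = 6.5; z_8 = 11; r_8 = 2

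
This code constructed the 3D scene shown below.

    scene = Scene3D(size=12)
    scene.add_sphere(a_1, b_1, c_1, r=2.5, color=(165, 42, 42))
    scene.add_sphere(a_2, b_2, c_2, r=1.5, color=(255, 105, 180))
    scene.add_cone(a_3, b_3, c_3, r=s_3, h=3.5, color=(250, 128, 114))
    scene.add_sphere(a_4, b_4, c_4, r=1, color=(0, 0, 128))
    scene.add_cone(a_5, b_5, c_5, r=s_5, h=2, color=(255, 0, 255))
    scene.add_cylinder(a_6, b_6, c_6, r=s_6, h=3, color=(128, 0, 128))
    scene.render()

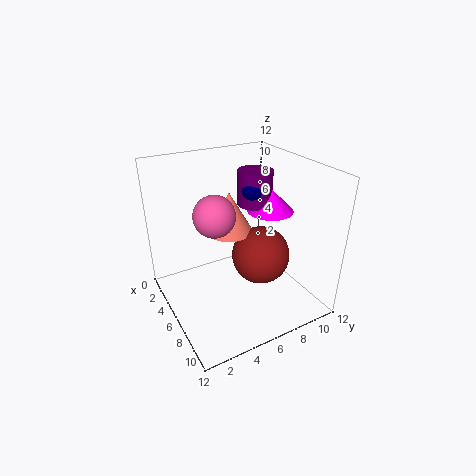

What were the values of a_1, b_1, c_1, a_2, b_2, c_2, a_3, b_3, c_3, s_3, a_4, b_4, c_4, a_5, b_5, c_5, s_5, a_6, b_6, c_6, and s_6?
a_1 = 6.5; b_1 = 8; c_1 = 4; a_2 = 8; b_2 = 3; c_2 = 9.5; a_3 = 4.5; b_3 = 6; c_3 = 6; s_3 = 2; a_4 = 5; b_4 = 8; c_4 = 9.5; a_5 = 5.5; b_5 = 9.5; c_5 = 7.5; s_5 = 2; a_6 = 4.5; b_6 = 8.5; c_6 = 8; s_6 = 1.5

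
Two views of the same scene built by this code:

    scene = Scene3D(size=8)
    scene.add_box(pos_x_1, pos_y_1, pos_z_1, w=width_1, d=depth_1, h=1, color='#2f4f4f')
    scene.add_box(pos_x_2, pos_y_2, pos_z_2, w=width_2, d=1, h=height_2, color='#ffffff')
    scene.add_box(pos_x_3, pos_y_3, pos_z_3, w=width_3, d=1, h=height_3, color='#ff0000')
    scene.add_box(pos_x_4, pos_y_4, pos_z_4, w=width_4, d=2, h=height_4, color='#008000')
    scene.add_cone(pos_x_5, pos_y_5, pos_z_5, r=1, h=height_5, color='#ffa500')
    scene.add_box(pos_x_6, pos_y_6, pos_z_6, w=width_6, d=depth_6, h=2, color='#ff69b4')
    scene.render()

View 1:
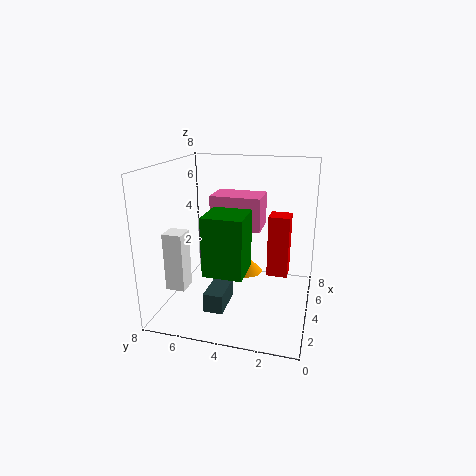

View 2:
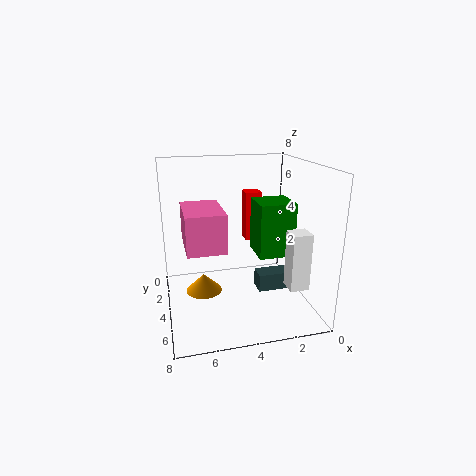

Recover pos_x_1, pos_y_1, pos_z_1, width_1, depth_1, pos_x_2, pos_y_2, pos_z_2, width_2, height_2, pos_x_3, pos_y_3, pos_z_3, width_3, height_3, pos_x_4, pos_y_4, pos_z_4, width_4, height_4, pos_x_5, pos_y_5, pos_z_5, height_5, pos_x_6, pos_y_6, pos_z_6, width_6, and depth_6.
pos_x_1 = 1
pos_y_1 = 4
pos_z_1 = 1
width_1 = 2
depth_1 = 1
pos_x_2 = 1
pos_y_2 = 6
pos_z_2 = 2
width_2 = 1
height_2 = 3
pos_x_3 = 2
pos_y_3 = 1
pos_z_3 = 3
width_3 = 1
height_3 = 3
pos_x_4 = 1
pos_y_4 = 3
pos_z_4 = 3
width_4 = 2
height_4 = 3
pos_x_5 = 6
pos_y_5 = 4
pos_z_5 = 1
height_5 = 1
pos_x_6 = 5
pos_y_6 = 3
pos_z_6 = 4
width_6 = 2
depth_6 = 3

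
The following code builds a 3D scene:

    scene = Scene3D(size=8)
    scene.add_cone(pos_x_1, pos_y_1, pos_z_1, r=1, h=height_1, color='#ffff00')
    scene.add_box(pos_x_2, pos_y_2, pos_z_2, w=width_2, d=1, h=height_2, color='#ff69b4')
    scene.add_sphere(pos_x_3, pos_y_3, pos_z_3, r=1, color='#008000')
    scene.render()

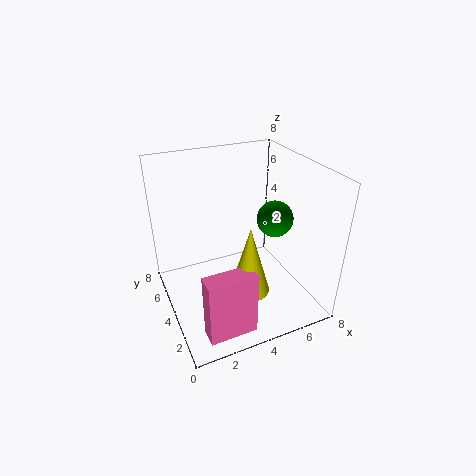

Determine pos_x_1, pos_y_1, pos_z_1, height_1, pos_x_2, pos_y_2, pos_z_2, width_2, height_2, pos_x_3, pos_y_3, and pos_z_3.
pos_x_1 = 3.5; pos_y_1 = 1.5; pos_z_1 = 2.5; height_1 = 3.5; pos_x_2 = 1; pos_y_2 = 0.5; pos_z_2 = 0.5; width_2 = 2.5; height_2 = 3.5; pos_x_3 = 6; pos_y_3 = 3.5; pos_z_3 = 5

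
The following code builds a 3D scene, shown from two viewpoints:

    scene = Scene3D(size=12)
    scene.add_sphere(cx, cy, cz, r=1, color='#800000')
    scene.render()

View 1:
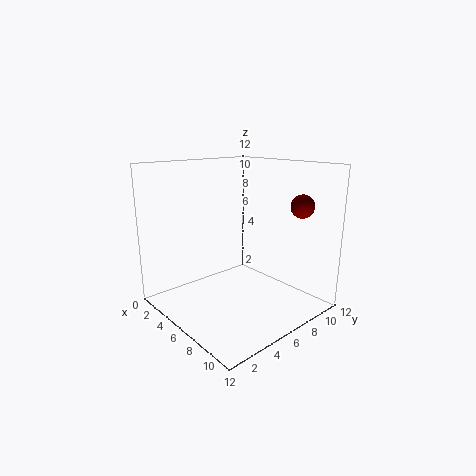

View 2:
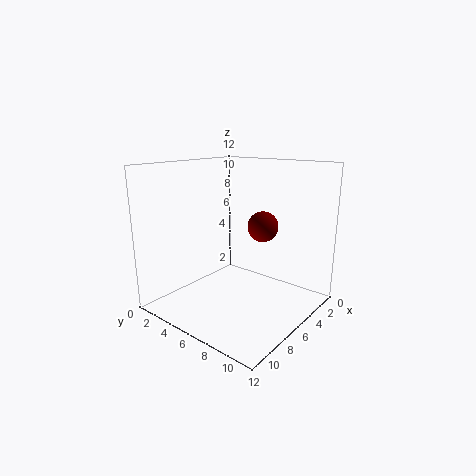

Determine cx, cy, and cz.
cx = 9; cy = 10.5; cz = 8.5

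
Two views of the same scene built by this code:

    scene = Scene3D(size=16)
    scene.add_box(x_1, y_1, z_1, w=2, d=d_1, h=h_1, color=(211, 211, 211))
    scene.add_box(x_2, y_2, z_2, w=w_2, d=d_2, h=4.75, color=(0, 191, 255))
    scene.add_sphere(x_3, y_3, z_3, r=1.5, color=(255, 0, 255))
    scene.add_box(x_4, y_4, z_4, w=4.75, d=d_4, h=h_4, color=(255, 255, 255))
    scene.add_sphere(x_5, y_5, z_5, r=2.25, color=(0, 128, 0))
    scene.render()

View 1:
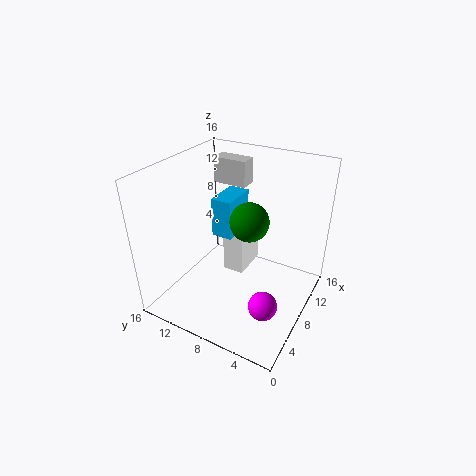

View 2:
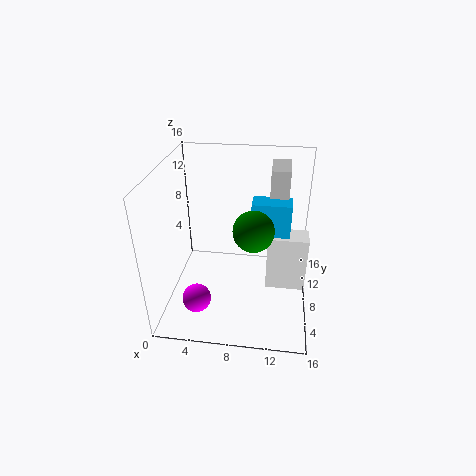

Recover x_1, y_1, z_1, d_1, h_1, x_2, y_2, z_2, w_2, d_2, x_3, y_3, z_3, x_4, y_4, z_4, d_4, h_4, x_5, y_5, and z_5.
x_1 = 11.25, y_1 = 9, z_1 = 12.5, d_1 = 4, h_1 = 3, x_2 = 9.25, y_2 = 9.75, z_2 = 6.5, w_2 = 4.5, d_2 = 2.5, x_3 = 4.25, y_3 = 3, z_3 = 3.25, x_4 = 11.25, y_4 = 9.25, z_4 = 0.25, d_4 = 2.75, h_4 = 7, x_5 = 9.75, y_5 = 7.5, z_5 = 9.25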